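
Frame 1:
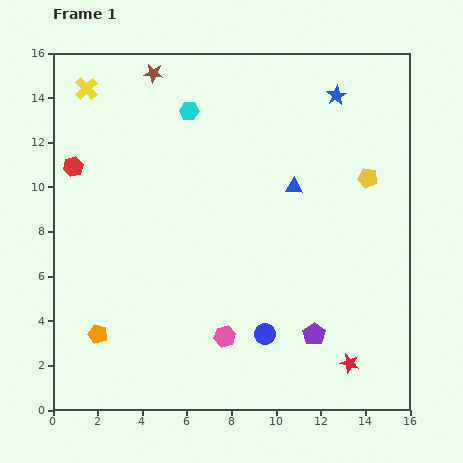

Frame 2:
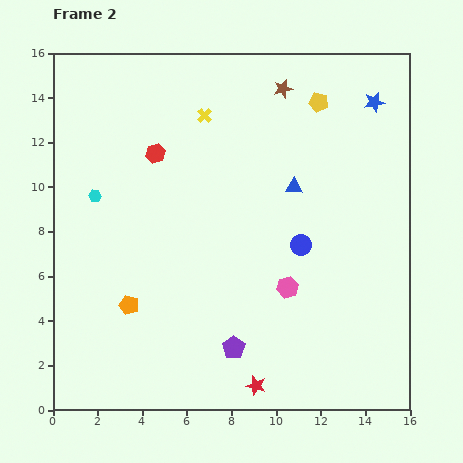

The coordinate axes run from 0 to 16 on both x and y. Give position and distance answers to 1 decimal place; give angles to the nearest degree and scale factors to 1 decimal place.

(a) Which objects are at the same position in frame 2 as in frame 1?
the blue triangle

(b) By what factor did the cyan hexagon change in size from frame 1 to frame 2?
0.6×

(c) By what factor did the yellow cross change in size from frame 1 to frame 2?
0.6×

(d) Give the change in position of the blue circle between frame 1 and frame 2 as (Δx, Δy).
(1.6, 4.0)

The blue circle was at (9.5, 3.4) in frame 1 and (11.1, 7.4) in frame 2.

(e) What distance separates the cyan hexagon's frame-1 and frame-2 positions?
5.7

The cyan hexagon moved from (6.1, 13.4) to (1.9, 9.6), a distance of √(4.2² + 3.8²) ≈ 5.7.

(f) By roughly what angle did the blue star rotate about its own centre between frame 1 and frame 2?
20° clockwise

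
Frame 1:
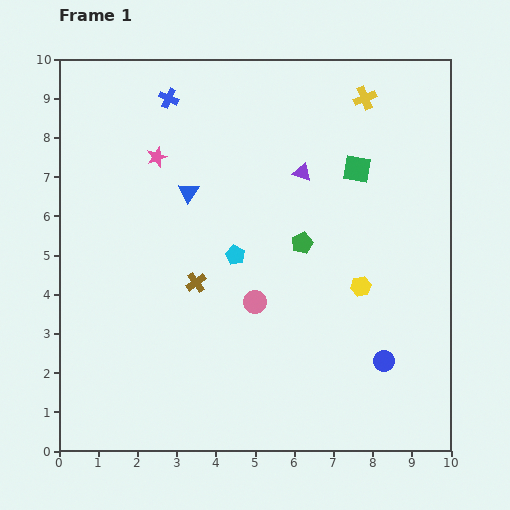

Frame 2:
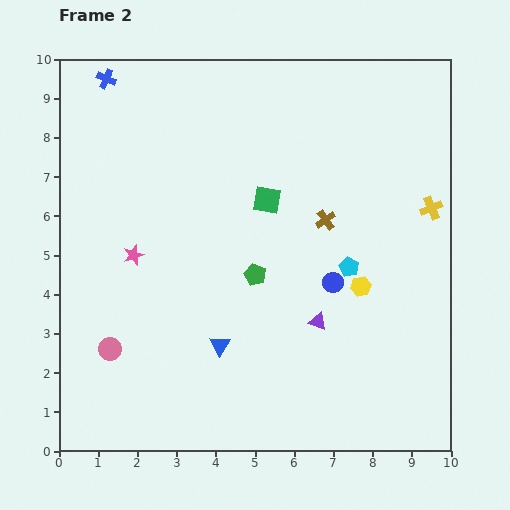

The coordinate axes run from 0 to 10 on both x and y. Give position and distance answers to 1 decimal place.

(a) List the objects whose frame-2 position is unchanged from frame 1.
the yellow hexagon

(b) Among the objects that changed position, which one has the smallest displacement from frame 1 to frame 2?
the green pentagon

(moved 1.4)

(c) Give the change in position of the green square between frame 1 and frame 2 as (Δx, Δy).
(-2.3, -0.8)

The green square was at (7.6, 7.2) in frame 1 and (5.3, 6.4) in frame 2.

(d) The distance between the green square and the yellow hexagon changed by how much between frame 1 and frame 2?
+0.3

Distance in frame 1: 3.0. Distance in frame 2: 3.3.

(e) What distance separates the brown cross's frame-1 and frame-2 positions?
3.7

The brown cross moved from (3.5, 4.3) to (6.8, 5.9), a distance of √(3.3² + 1.6²) ≈ 3.7.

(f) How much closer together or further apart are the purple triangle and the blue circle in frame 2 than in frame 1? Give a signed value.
-4.1

Distance in frame 1: 5.2. Distance in frame 2: 1.1.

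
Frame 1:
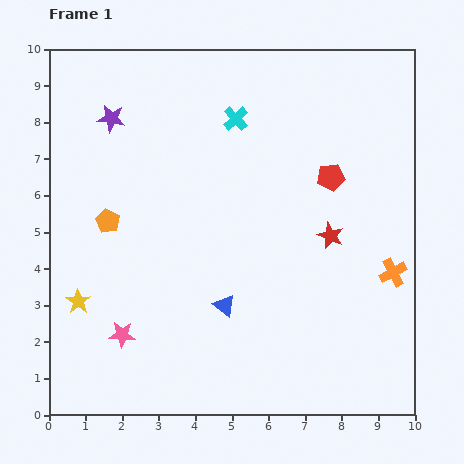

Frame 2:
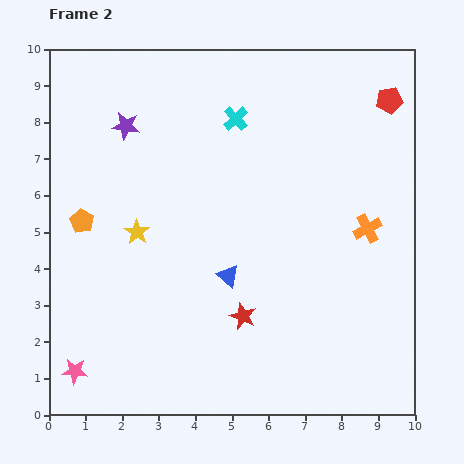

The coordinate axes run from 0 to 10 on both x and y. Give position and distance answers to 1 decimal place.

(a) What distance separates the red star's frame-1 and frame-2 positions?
3.3

The red star moved from (7.7, 4.9) to (5.3, 2.7), a distance of √(2.4² + 2.2²) ≈ 3.3.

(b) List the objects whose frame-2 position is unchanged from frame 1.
the cyan cross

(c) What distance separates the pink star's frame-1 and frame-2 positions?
1.6

The pink star moved from (2.0, 2.2) to (0.7, 1.2), a distance of √(1.3² + 1.0²) ≈ 1.6.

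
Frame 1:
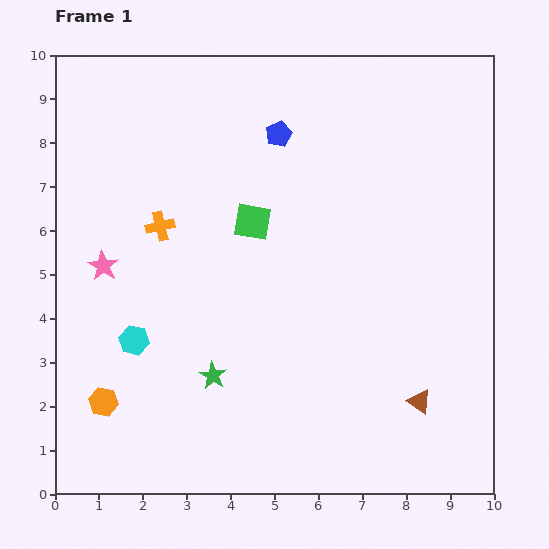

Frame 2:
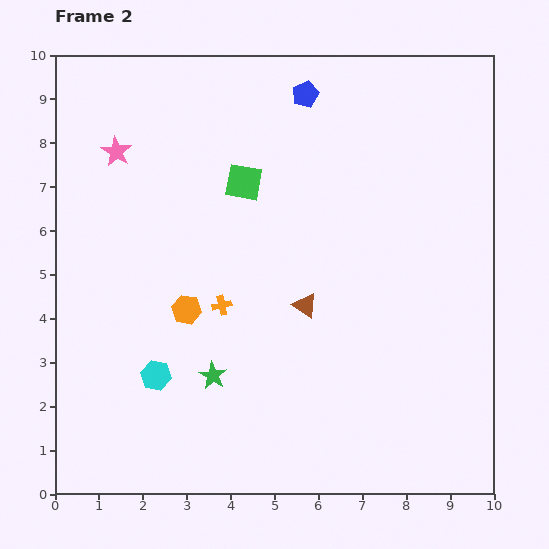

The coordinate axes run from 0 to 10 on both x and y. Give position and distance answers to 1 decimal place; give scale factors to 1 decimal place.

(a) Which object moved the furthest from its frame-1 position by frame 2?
the brown triangle

(moved 3.4; next 2.8)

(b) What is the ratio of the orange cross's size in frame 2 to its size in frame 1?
0.7×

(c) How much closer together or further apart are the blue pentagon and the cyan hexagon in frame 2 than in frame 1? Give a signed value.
+1.5

Distance in frame 1: 5.7. Distance in frame 2: 7.2.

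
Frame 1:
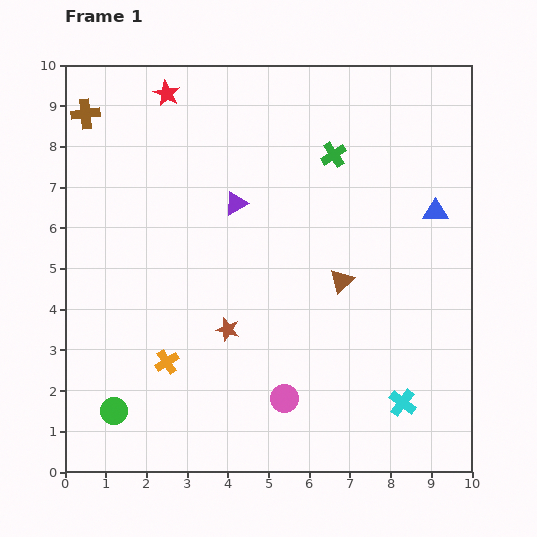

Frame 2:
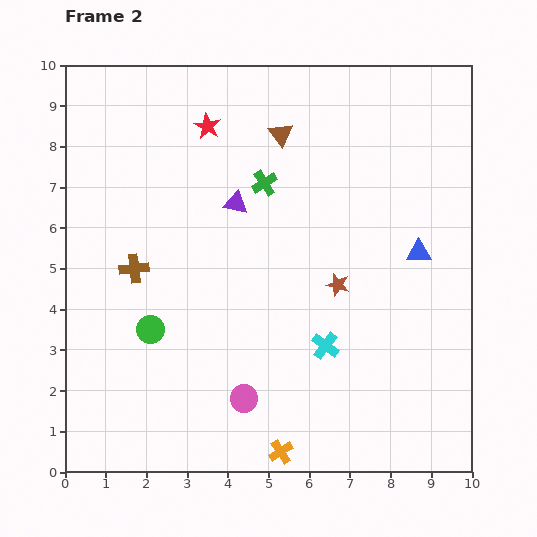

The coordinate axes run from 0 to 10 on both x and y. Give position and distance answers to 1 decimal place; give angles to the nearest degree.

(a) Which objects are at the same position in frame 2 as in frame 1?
the purple triangle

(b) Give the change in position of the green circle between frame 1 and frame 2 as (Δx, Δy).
(0.9, 2.0)

The green circle was at (1.2, 1.5) in frame 1 and (2.1, 3.5) in frame 2.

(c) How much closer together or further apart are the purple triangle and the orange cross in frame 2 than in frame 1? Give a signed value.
+1.9

Distance in frame 1: 4.3. Distance in frame 2: 6.2.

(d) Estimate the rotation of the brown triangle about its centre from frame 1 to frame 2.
23° counter-clockwise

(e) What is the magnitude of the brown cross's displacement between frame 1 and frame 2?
4.0

The brown cross moved from (0.5, 8.8) to (1.7, 5.0), a distance of √(1.2² + 3.8²) ≈ 4.0.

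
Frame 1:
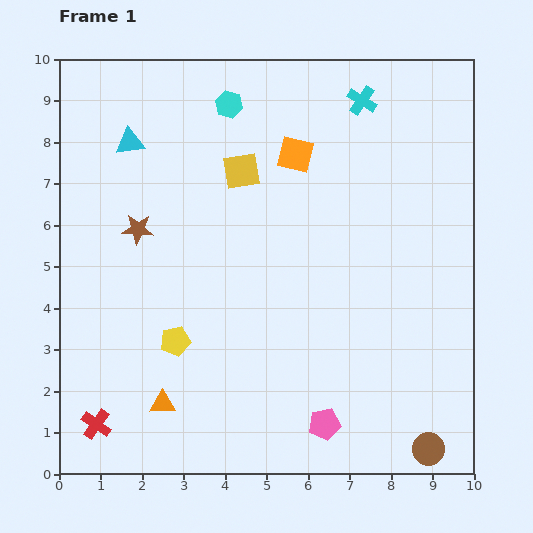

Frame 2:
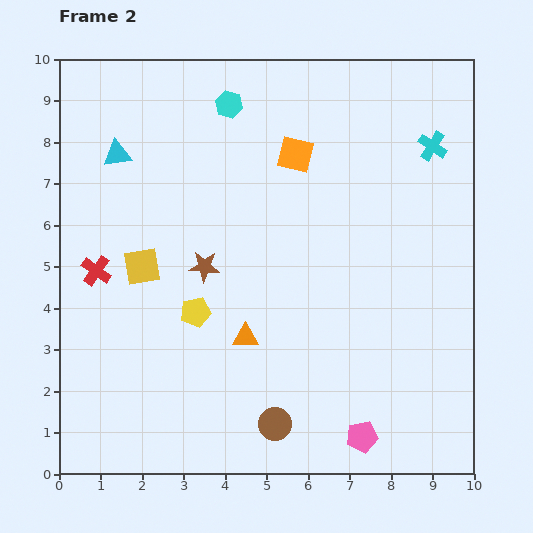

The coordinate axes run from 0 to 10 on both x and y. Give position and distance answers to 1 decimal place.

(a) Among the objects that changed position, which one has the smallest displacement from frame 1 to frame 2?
the cyan triangle

(moved 0.4)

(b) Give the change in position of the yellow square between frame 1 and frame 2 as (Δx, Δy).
(-2.4, -2.3)

The yellow square was at (4.4, 7.3) in frame 1 and (2.0, 5.0) in frame 2.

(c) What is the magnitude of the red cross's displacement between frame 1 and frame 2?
3.7

The red cross moved from (0.9, 1.2) to (0.9, 4.9), a distance of √(0.0² + 3.7²) ≈ 3.7.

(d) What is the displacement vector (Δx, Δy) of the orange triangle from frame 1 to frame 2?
(2.0, 1.6)

The orange triangle was at (2.5, 1.7) in frame 1 and (4.5, 3.3) in frame 2.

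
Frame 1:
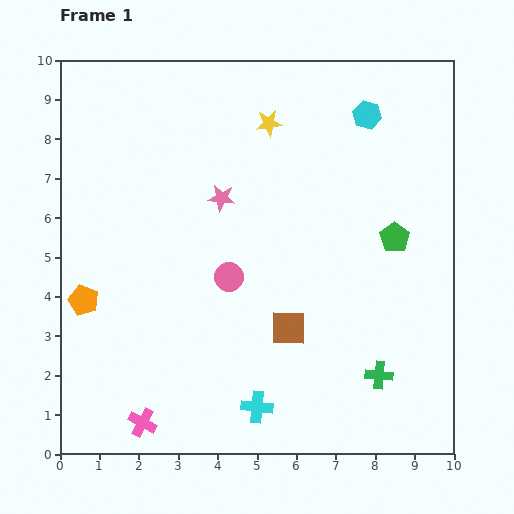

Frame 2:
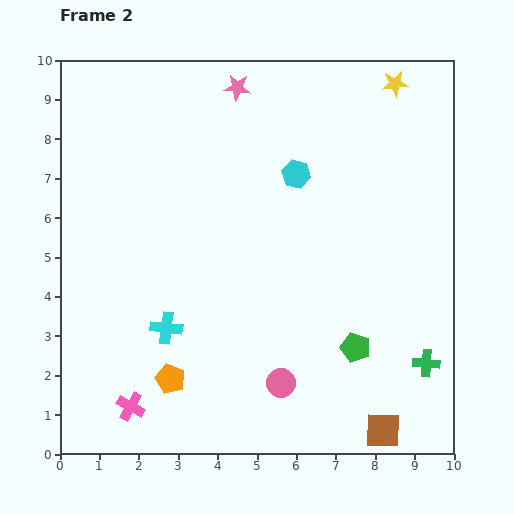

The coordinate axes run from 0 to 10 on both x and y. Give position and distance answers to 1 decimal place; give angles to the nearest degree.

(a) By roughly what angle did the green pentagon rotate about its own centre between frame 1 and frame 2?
19° counter-clockwise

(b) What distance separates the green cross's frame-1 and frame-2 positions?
1.2

The green cross moved from (8.1, 2.0) to (9.3, 2.3), a distance of √(1.2² + 0.3²) ≈ 1.2.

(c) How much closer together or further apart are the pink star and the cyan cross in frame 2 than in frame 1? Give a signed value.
+1.0

Distance in frame 1: 5.4. Distance in frame 2: 6.4.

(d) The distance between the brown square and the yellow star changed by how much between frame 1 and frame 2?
+3.6

Distance in frame 1: 5.2. Distance in frame 2: 8.8.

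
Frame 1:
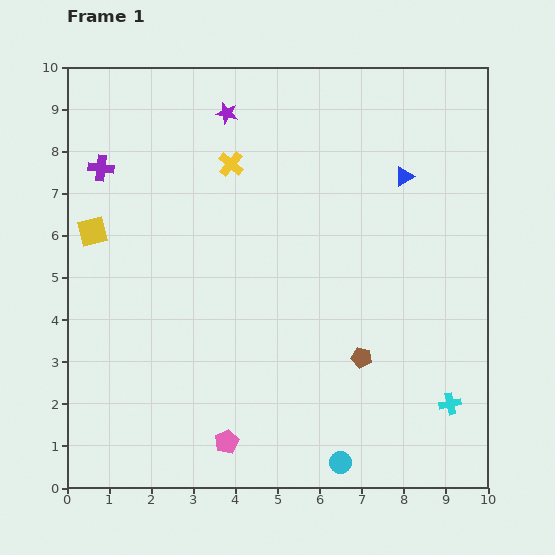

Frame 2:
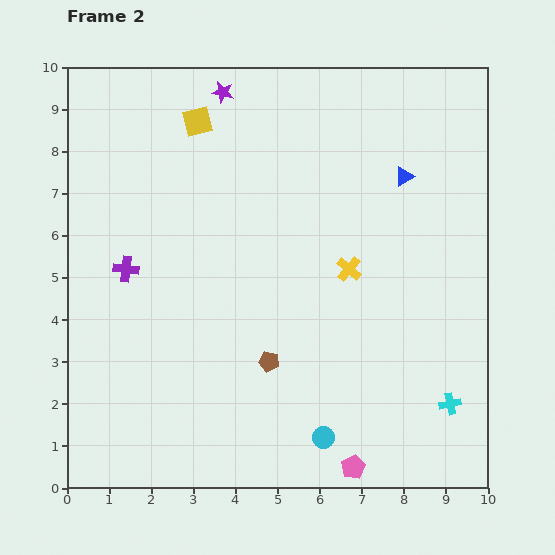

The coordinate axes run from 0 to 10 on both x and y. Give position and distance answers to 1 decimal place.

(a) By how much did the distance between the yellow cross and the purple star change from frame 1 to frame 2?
+4.0

Distance in frame 1: 1.2. Distance in frame 2: 5.2.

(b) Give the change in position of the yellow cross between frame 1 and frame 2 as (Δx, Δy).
(2.8, -2.5)

The yellow cross was at (3.9, 7.7) in frame 1 and (6.7, 5.2) in frame 2.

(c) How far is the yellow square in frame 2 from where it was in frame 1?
3.6

The yellow square moved from (0.6, 6.1) to (3.1, 8.7), a distance of √(2.5² + 2.6²) ≈ 3.6.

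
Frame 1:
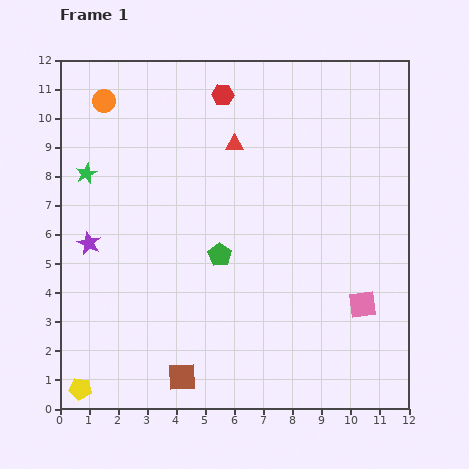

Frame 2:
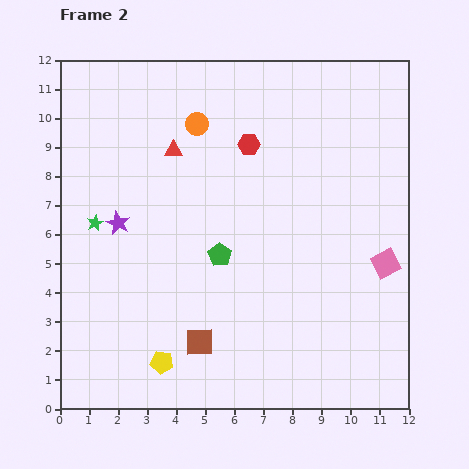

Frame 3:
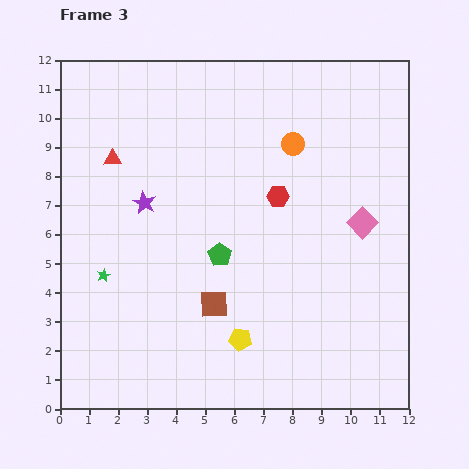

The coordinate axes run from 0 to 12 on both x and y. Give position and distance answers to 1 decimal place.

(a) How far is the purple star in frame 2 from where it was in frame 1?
1.2

The purple star moved from (1.0, 5.7) to (2.0, 6.4), a distance of √(1.0² + 0.7²) ≈ 1.2.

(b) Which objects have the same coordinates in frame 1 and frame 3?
the green pentagon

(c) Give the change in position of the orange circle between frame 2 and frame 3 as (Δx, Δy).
(3.3, -0.7)

The orange circle was at (4.7, 9.8) in frame 2 and (8.0, 9.1) in frame 3.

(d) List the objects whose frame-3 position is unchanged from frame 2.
the green pentagon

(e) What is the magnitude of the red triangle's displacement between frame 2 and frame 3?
2.1

The red triangle moved from (3.9, 8.9) to (1.8, 8.6), a distance of √(2.1² + 0.3²) ≈ 2.1.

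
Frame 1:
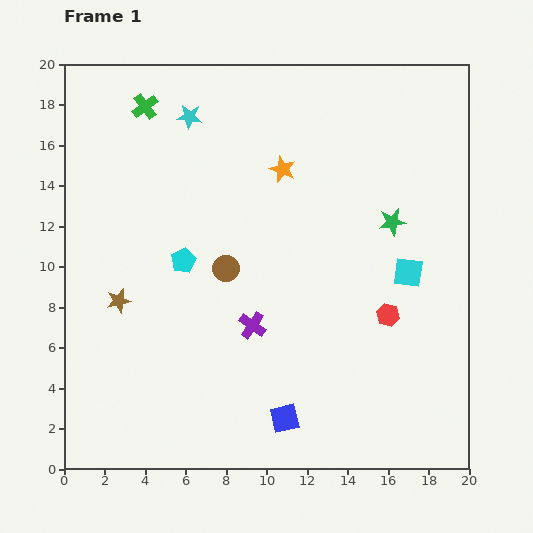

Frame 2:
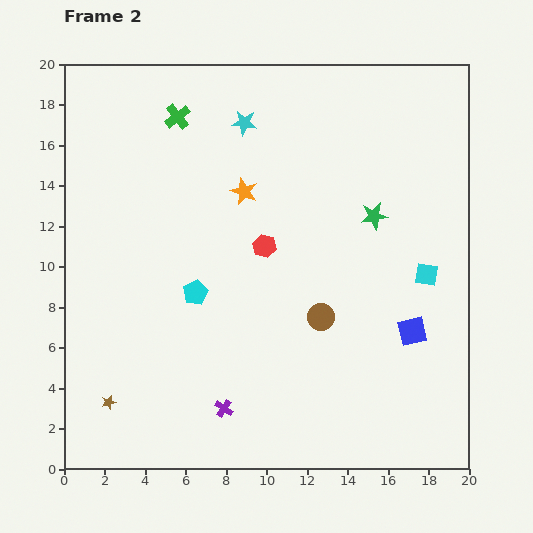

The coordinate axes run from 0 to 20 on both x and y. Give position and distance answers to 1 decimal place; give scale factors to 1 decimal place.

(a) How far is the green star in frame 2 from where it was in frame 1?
0.9

The green star moved from (16.2, 12.2) to (15.3, 12.5), a distance of √(0.9² + 0.3²) ≈ 0.9.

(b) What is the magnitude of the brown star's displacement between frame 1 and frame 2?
5.0

The brown star moved from (2.7, 8.3) to (2.2, 3.3), a distance of √(0.5² + 5.0²) ≈ 5.0.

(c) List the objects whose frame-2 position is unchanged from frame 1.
none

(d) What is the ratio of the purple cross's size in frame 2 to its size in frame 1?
0.7×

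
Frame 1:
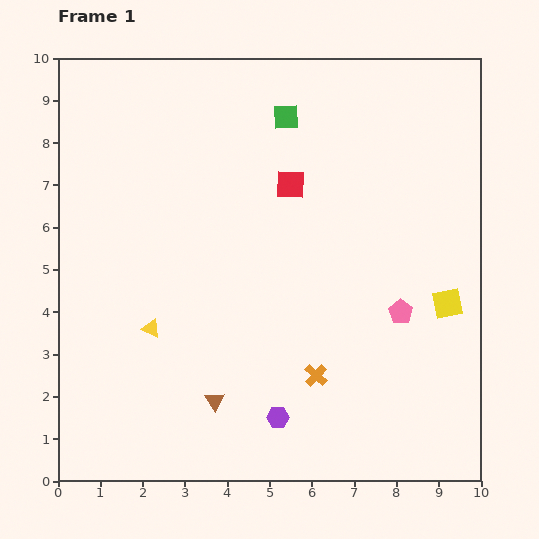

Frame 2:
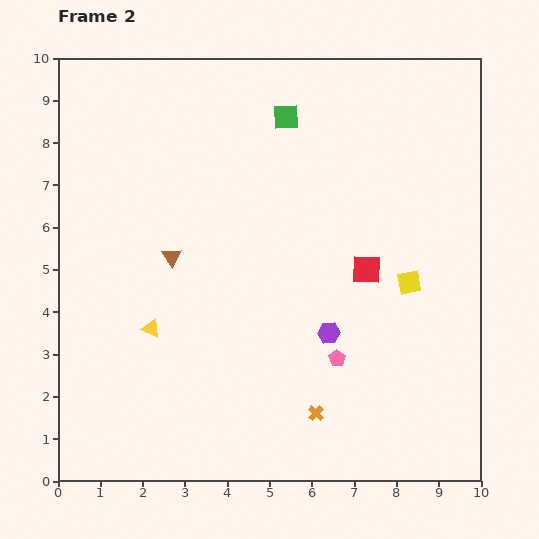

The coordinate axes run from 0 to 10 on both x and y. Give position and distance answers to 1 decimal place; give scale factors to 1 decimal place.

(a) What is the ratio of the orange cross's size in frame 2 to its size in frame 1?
0.7×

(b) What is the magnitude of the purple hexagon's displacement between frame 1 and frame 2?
2.3

The purple hexagon moved from (5.2, 1.5) to (6.4, 3.5), a distance of √(1.2² + 2.0²) ≈ 2.3.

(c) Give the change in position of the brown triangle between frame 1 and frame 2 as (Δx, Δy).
(-1.0, 3.4)

The brown triangle was at (3.7, 1.9) in frame 1 and (2.7, 5.3) in frame 2.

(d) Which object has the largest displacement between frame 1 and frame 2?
the brown triangle

(moved 3.5; next 2.7)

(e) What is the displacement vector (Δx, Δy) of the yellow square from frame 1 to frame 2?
(-0.9, 0.5)

The yellow square was at (9.2, 4.2) in frame 1 and (8.3, 4.7) in frame 2.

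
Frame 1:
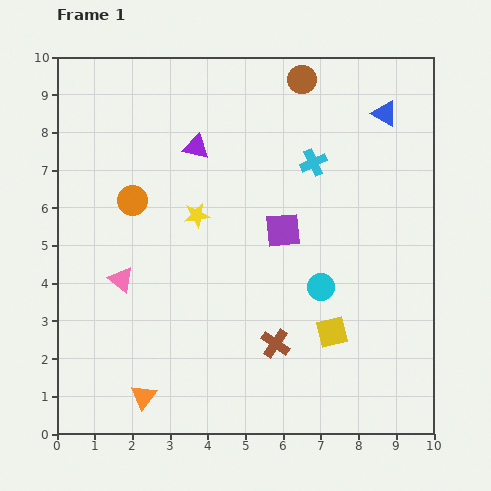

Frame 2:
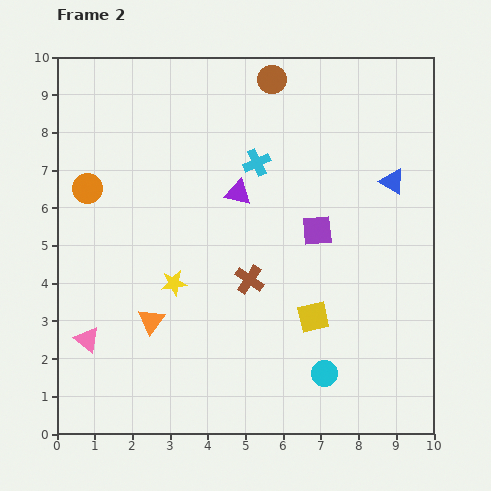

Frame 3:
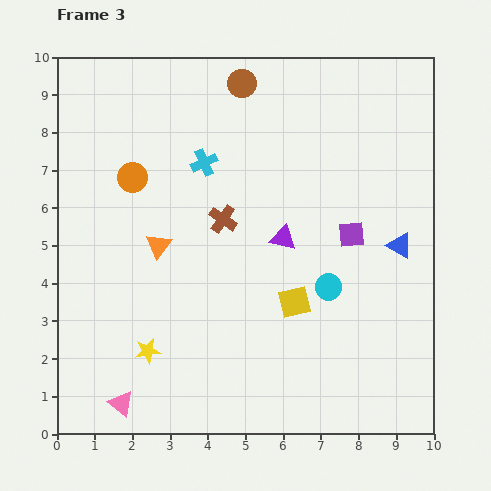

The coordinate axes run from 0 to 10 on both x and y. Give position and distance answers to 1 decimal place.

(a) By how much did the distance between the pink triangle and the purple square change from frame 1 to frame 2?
+2.3

Distance in frame 1: 4.5. Distance in frame 2: 6.8.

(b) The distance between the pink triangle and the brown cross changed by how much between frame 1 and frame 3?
+1.2

Distance in frame 1: 4.4. Distance in frame 3: 5.6.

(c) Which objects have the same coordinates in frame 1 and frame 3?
none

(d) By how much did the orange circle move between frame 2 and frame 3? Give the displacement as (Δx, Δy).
(1.2, 0.3)

The orange circle was at (0.8, 6.5) in frame 2 and (2.0, 6.8) in frame 3.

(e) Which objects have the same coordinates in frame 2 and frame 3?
none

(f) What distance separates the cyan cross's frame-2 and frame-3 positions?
1.4

The cyan cross moved from (5.3, 7.2) to (3.9, 7.2), a distance of √(1.4² + 0.0²) ≈ 1.4.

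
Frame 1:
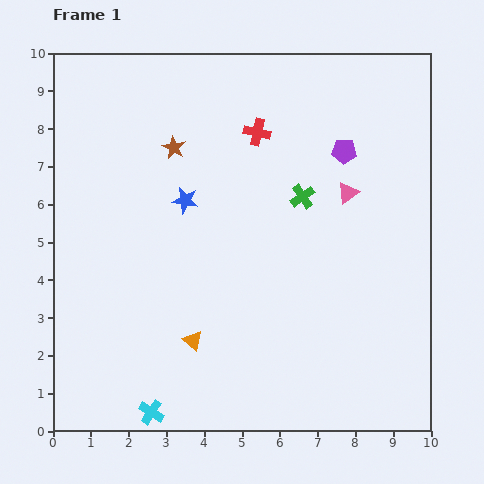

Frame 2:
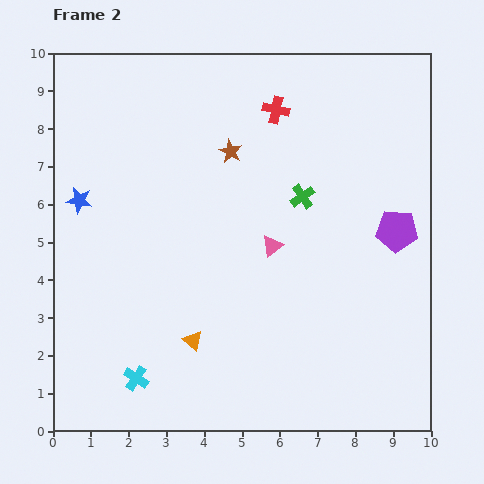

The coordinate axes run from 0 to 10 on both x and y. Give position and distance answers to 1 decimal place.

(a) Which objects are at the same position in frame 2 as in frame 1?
the green cross, the orange triangle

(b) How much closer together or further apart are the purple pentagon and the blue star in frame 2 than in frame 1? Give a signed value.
+4.0

Distance in frame 1: 4.4. Distance in frame 2: 8.4.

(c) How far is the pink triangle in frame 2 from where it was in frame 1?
2.4

The pink triangle moved from (7.8, 6.3) to (5.8, 4.9), a distance of √(2.0² + 1.4²) ≈ 2.4.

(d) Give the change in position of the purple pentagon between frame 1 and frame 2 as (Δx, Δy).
(1.4, -2.1)

The purple pentagon was at (7.7, 7.4) in frame 1 and (9.1, 5.3) in frame 2.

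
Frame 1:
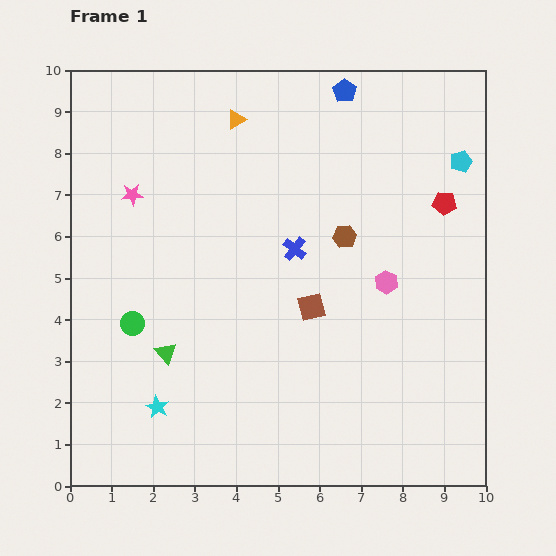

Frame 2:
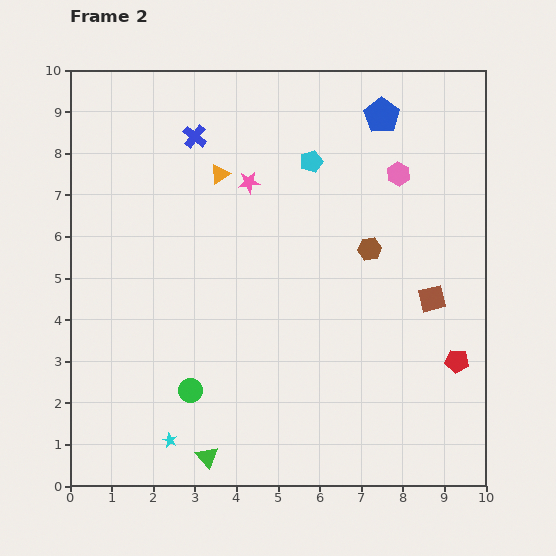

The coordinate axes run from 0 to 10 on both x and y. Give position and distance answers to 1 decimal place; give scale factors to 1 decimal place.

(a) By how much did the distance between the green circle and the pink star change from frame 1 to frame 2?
+2.1

Distance in frame 1: 3.1. Distance in frame 2: 5.2.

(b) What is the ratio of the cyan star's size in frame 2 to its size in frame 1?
0.6×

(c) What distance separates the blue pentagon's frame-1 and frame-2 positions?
1.1

The blue pentagon moved from (6.6, 9.5) to (7.5, 8.9), a distance of √(0.9² + 0.6²) ≈ 1.1.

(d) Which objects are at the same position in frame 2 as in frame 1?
none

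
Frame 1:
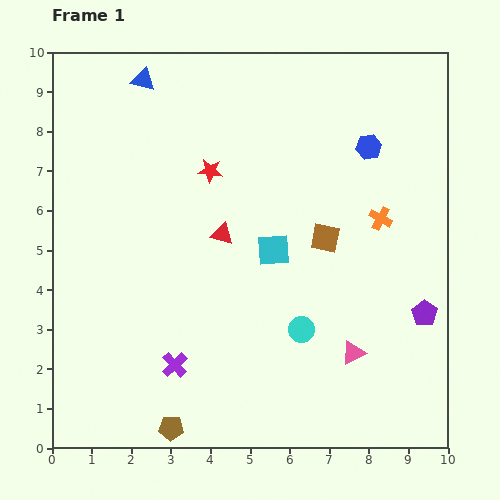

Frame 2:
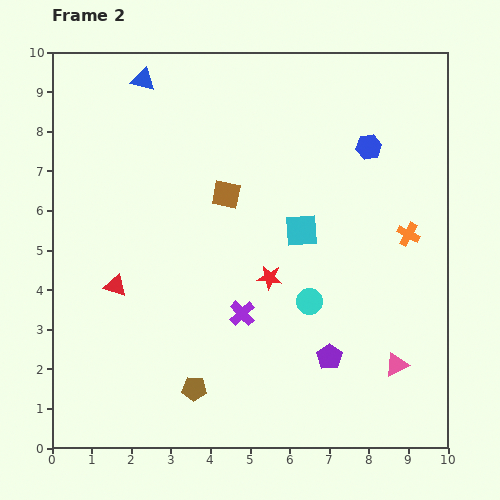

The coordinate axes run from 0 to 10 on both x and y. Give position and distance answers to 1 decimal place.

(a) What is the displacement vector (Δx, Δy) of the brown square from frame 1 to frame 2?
(-2.5, 1.1)

The brown square was at (6.9, 5.3) in frame 1 and (4.4, 6.4) in frame 2.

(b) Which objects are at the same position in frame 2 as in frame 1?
the blue hexagon, the blue triangle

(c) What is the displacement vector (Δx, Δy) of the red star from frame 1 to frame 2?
(1.5, -2.7)

The red star was at (4.0, 7.0) in frame 1 and (5.5, 4.3) in frame 2.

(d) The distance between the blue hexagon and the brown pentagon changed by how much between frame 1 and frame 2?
-1.2

Distance in frame 1: 8.7. Distance in frame 2: 7.5.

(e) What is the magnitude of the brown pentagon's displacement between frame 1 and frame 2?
1.2

The brown pentagon moved from (3.0, 0.5) to (3.6, 1.5), a distance of √(0.6² + 1.0²) ≈ 1.2.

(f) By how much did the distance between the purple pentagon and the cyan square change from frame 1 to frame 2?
-0.8

Distance in frame 1: 4.1. Distance in frame 2: 3.3.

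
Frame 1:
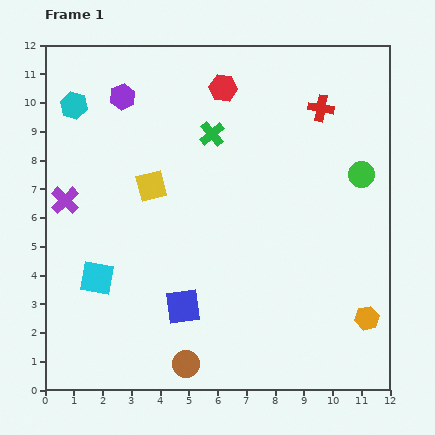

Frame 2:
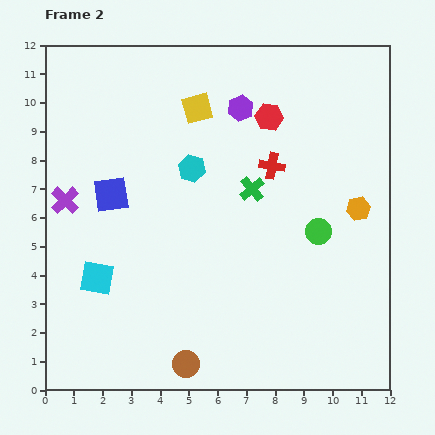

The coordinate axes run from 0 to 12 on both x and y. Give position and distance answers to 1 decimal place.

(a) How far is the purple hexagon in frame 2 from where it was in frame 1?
4.1

The purple hexagon moved from (2.7, 10.2) to (6.8, 9.8), a distance of √(4.1² + 0.4²) ≈ 4.1.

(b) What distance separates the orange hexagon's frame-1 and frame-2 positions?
3.8

The orange hexagon moved from (11.2, 2.5) to (10.9, 6.3), a distance of √(0.3² + 3.8²) ≈ 3.8.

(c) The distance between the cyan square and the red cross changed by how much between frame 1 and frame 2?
-2.6

Distance in frame 1: 9.8. Distance in frame 2: 7.2.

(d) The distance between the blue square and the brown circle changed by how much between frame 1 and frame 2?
+4.4

Distance in frame 1: 2.0. Distance in frame 2: 6.4.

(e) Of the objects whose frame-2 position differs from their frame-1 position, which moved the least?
the red hexagon

(moved 1.9)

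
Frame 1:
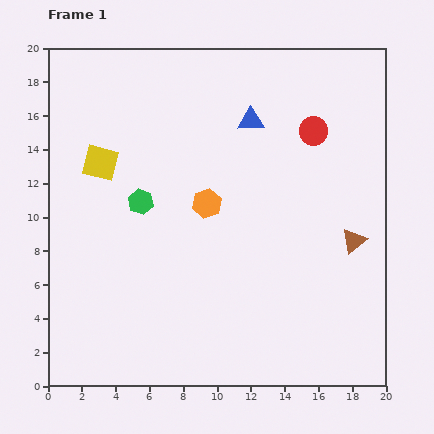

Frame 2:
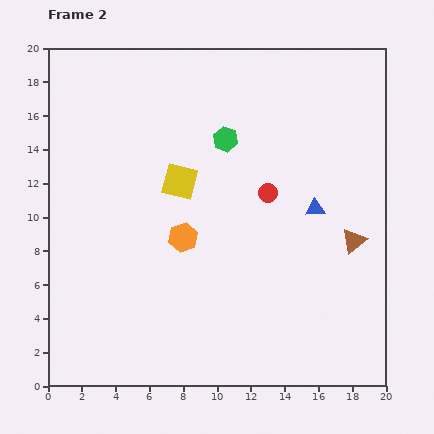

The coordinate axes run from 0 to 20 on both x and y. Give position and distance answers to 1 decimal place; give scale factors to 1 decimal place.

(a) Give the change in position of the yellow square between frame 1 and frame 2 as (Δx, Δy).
(4.7, -1.1)

The yellow square was at (3.1, 13.2) in frame 1 and (7.8, 12.1) in frame 2.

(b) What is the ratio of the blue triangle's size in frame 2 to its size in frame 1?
0.7×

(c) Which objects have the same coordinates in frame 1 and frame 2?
the brown triangle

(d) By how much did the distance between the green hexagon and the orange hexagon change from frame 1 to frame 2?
+2.4

Distance in frame 1: 3.9. Distance in frame 2: 6.3.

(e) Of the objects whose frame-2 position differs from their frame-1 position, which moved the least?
the orange hexagon

(moved 2.4)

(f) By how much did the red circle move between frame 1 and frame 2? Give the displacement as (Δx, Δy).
(-2.7, -3.7)

The red circle was at (15.7, 15.1) in frame 1 and (13.0, 11.4) in frame 2.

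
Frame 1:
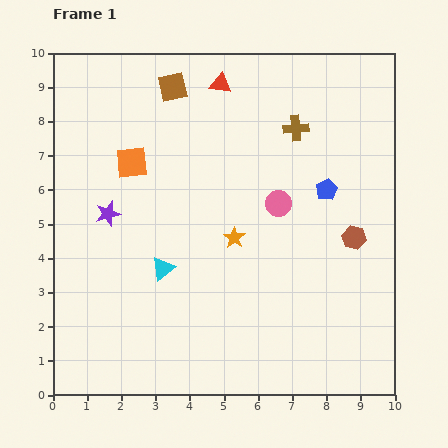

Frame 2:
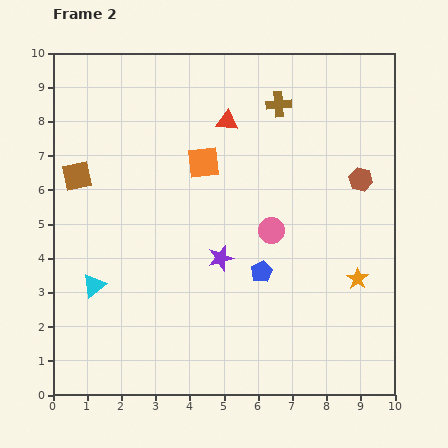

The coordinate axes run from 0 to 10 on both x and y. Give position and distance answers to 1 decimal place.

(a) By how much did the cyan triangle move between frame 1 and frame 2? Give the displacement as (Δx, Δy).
(-2.0, -0.5)

The cyan triangle was at (3.2, 3.7) in frame 1 and (1.2, 3.2) in frame 2.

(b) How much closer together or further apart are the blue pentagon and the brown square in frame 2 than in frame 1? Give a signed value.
+0.7

Distance in frame 1: 5.4. Distance in frame 2: 6.1.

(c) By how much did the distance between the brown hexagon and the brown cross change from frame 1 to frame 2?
-0.3

Distance in frame 1: 3.6. Distance in frame 2: 3.3.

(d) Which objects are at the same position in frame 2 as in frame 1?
none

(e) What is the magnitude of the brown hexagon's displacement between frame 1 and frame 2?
1.7

The brown hexagon moved from (8.8, 4.6) to (9.0, 6.3), a distance of √(0.2² + 1.7²) ≈ 1.7.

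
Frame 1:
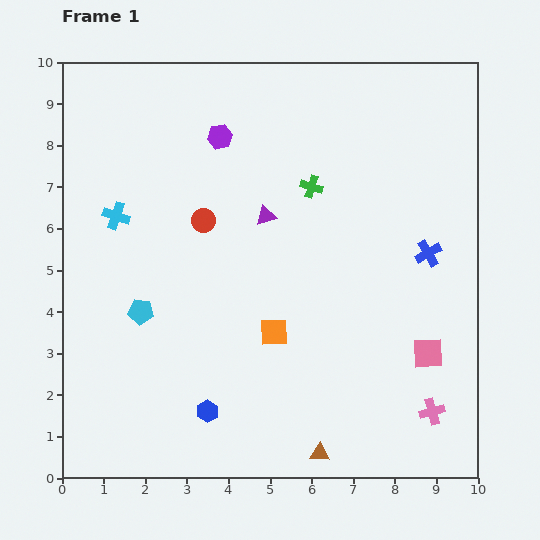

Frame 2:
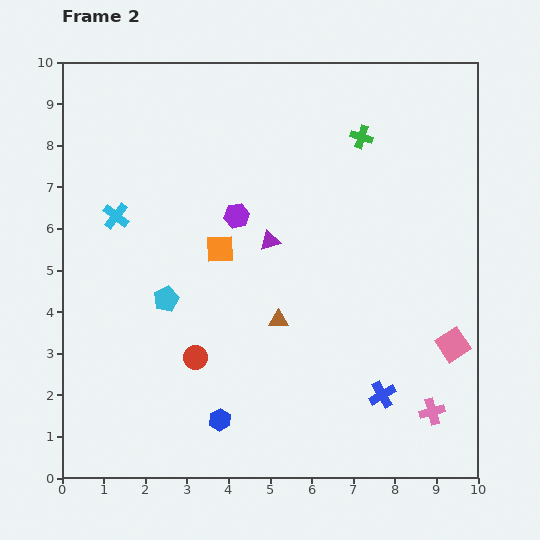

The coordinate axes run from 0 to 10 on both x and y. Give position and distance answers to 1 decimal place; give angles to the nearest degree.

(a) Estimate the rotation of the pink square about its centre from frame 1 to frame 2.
31° counter-clockwise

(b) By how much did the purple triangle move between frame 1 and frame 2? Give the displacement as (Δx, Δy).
(0.1, -0.6)

The purple triangle was at (4.9, 6.3) in frame 1 and (5.0, 5.7) in frame 2.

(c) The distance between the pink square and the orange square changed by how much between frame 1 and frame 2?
+2.4

Distance in frame 1: 3.7. Distance in frame 2: 6.1.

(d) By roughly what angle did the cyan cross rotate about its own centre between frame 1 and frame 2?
20° clockwise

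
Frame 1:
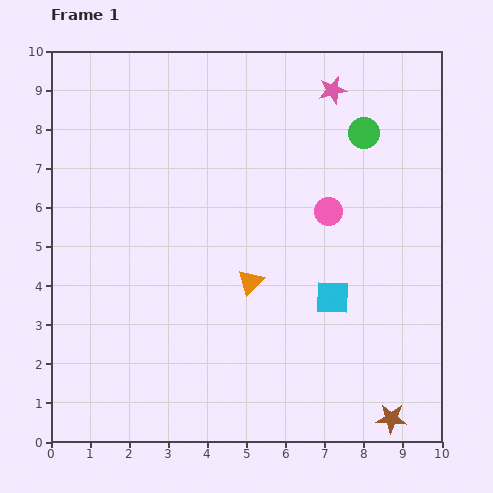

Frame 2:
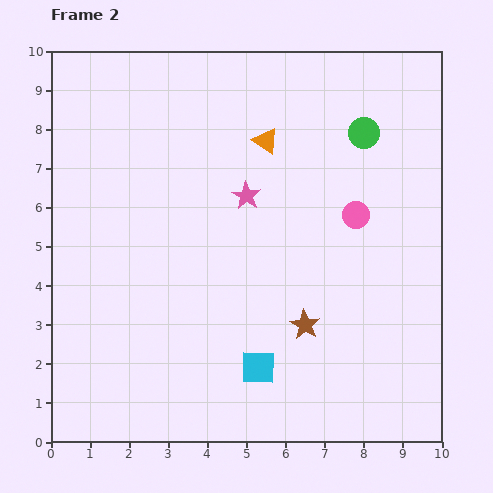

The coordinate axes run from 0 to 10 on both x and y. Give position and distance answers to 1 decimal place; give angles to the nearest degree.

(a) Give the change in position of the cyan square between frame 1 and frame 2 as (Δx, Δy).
(-1.9, -1.8)

The cyan square was at (7.2, 3.7) in frame 1 and (5.3, 1.9) in frame 2.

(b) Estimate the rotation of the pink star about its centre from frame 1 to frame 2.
26° counter-clockwise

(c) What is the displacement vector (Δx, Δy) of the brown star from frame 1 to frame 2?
(-2.2, 2.4)

The brown star was at (8.7, 0.6) in frame 1 and (6.5, 3.0) in frame 2.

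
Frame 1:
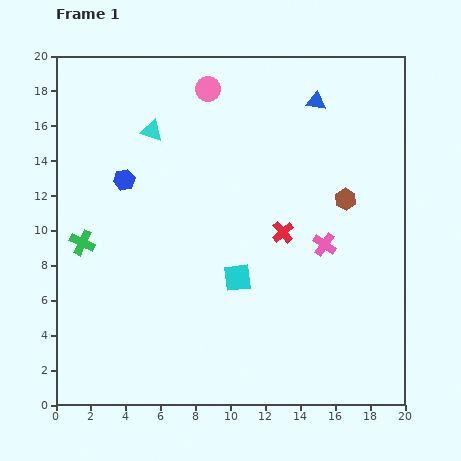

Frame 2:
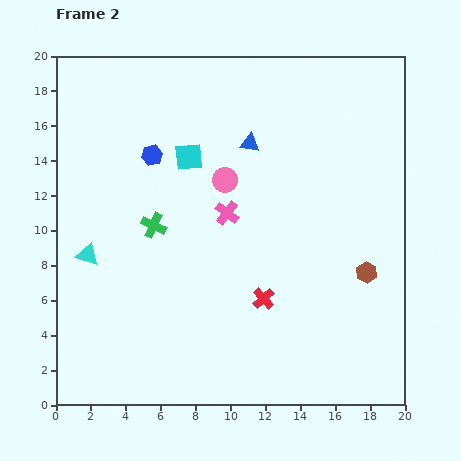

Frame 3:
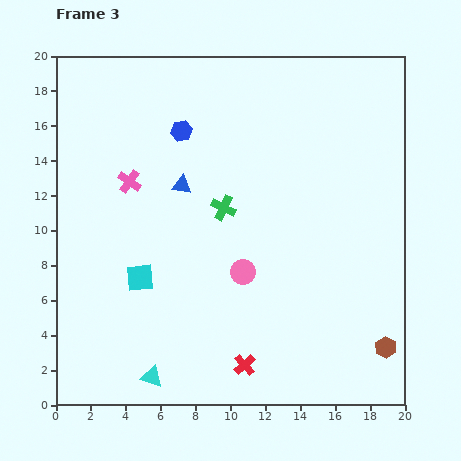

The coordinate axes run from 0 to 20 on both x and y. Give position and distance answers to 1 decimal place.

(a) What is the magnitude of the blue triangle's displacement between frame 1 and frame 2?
4.5

The blue triangle moved from (14.9, 17.4) to (11.1, 15.0), a distance of √(3.8² + 2.4²) ≈ 4.5.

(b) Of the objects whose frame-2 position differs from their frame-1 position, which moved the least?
the blue hexagon

(moved 2.1)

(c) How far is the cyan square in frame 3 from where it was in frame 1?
5.6

The cyan square moved from (10.4, 7.3) to (4.8, 7.3), a distance of √(5.6² + 0.0²) ≈ 5.6.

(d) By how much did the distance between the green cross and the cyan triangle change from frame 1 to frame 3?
+3.0

Distance in frame 1: 7.5. Distance in frame 3: 10.5.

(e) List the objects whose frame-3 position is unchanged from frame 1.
none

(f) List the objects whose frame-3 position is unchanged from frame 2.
none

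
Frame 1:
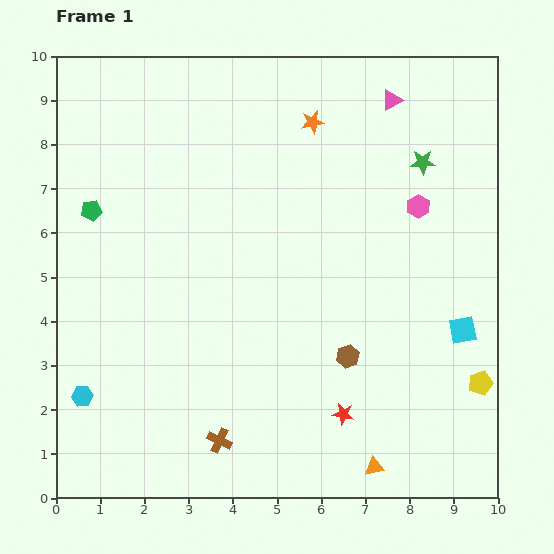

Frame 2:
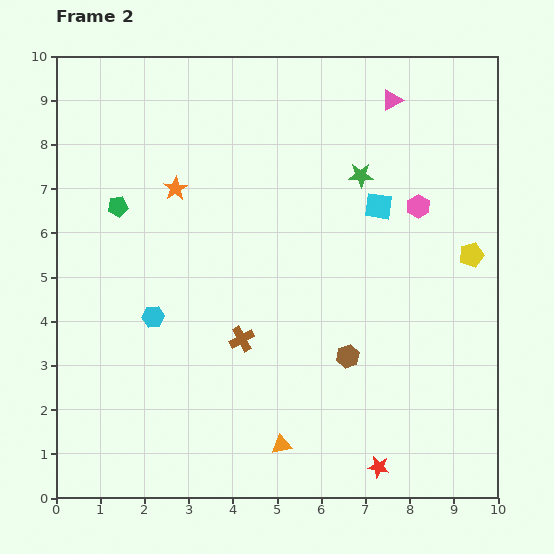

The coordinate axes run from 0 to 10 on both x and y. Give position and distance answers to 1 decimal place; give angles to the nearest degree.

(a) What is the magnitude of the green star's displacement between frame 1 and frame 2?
1.4

The green star moved from (8.3, 7.6) to (6.9, 7.3), a distance of √(1.4² + 0.3²) ≈ 1.4.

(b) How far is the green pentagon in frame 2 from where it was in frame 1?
0.6

The green pentagon moved from (0.8, 6.5) to (1.4, 6.6), a distance of √(0.6² + 0.1²) ≈ 0.6.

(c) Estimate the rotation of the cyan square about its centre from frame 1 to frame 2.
20° clockwise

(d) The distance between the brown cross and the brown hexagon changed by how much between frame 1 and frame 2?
-1.1

Distance in frame 1: 3.5. Distance in frame 2: 2.4.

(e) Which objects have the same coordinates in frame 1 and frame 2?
the pink triangle, the pink hexagon, the brown hexagon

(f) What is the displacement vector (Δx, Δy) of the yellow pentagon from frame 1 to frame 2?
(-0.2, 2.9)

The yellow pentagon was at (9.6, 2.6) in frame 1 and (9.4, 5.5) in frame 2.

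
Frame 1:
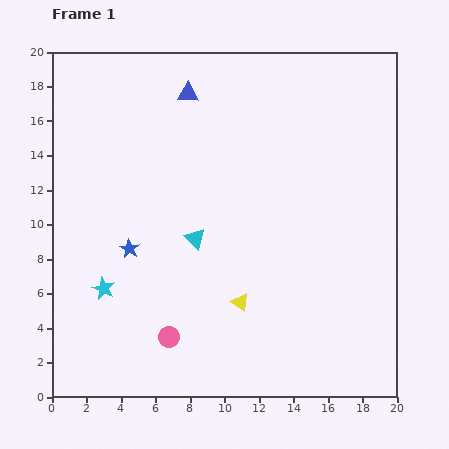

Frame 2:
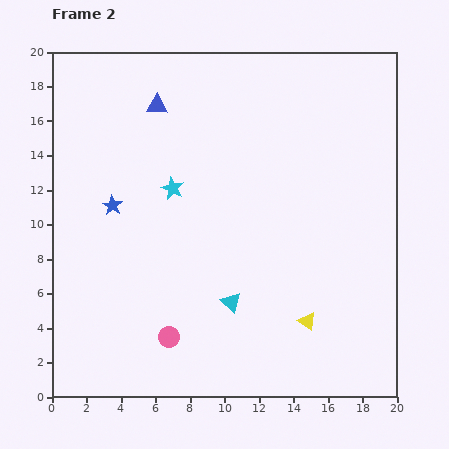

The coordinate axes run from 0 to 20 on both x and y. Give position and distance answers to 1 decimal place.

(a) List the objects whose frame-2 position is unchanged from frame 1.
the pink circle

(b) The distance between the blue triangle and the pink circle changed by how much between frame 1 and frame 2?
-0.7

Distance in frame 1: 14.1. Distance in frame 2: 13.4.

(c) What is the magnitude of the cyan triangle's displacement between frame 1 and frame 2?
4.3

The cyan triangle moved from (8.3, 9.2) to (10.4, 5.5), a distance of √(2.1² + 3.7²) ≈ 4.3.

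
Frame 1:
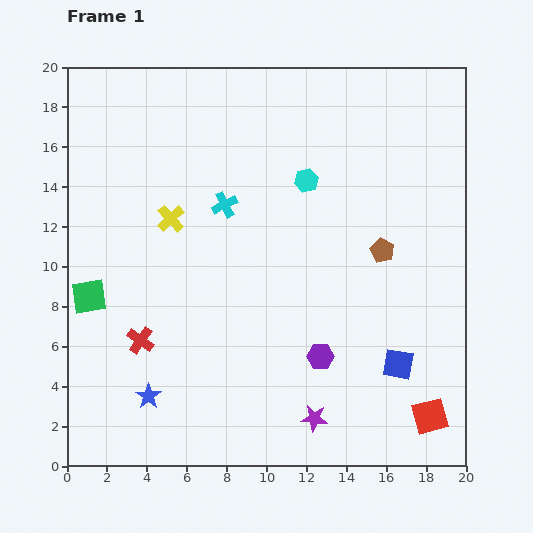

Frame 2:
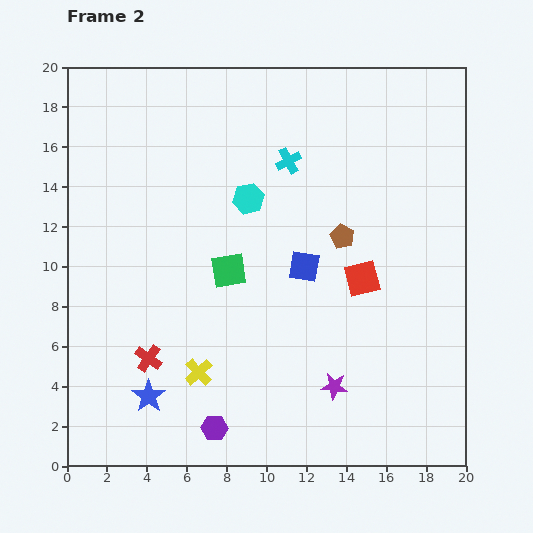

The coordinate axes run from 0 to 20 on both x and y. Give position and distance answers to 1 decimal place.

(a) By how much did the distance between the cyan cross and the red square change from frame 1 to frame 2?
-7.8

Distance in frame 1: 14.8. Distance in frame 2: 7.0.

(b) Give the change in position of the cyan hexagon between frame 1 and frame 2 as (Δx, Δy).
(-2.9, -0.9)

The cyan hexagon was at (12.0, 14.3) in frame 1 and (9.1, 13.4) in frame 2.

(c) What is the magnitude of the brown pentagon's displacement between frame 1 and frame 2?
2.1

The brown pentagon moved from (15.8, 10.8) to (13.8, 11.5), a distance of √(2.0² + 0.7²) ≈ 2.1.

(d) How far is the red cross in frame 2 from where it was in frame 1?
1.0

The red cross moved from (3.7, 6.3) to (4.1, 5.4), a distance of √(0.4² + 0.9²) ≈ 1.0.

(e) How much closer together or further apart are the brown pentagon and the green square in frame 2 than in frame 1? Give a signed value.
-9.0

Distance in frame 1: 14.9. Distance in frame 2: 5.9.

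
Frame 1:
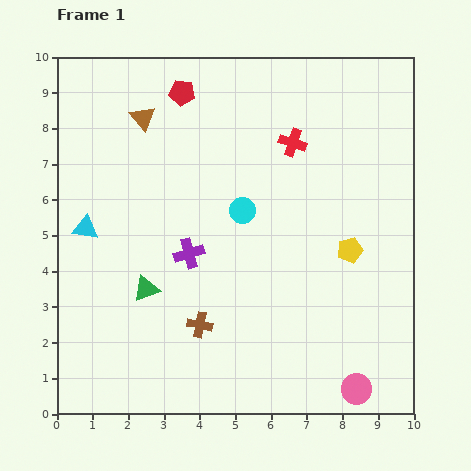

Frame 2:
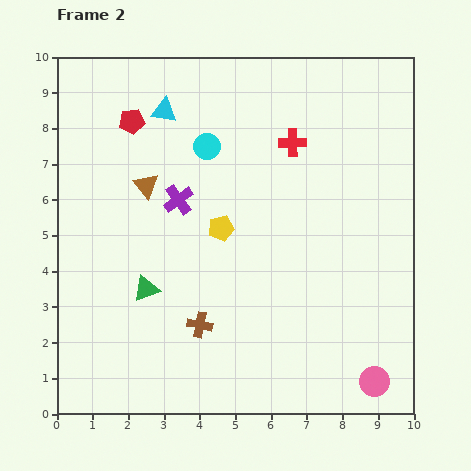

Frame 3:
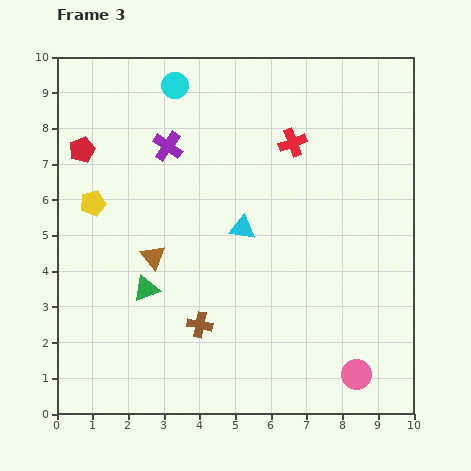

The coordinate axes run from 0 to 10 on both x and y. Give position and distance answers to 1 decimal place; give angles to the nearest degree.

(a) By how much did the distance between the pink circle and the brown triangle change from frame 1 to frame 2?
-1.3

Distance in frame 1: 9.7. Distance in frame 2: 8.4.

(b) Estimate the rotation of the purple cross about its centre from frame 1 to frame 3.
39° counter-clockwise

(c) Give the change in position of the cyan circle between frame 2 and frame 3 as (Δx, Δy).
(-0.9, 1.7)

The cyan circle was at (4.2, 7.5) in frame 2 and (3.3, 9.2) in frame 3.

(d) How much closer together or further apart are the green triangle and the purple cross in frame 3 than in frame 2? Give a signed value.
+1.3

Distance in frame 2: 2.7. Distance in frame 3: 4.0.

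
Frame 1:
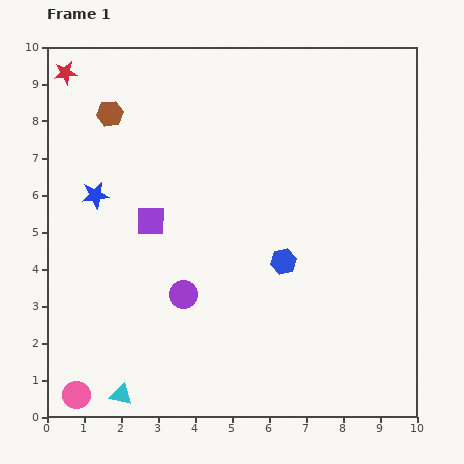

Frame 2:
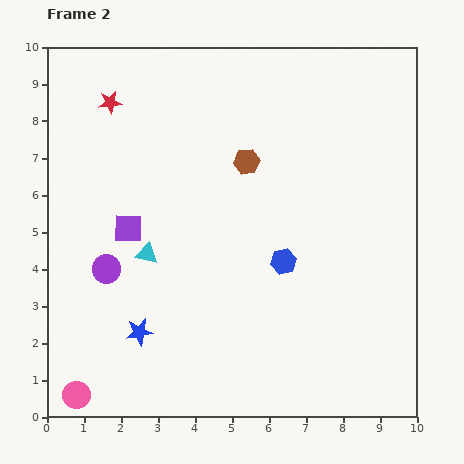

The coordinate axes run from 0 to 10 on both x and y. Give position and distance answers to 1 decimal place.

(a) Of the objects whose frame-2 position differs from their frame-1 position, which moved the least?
the purple square

(moved 0.6)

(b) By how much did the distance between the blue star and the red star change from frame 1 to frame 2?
+2.9

Distance in frame 1: 3.4. Distance in frame 2: 6.3.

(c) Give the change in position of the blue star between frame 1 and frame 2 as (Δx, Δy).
(1.2, -3.7)

The blue star was at (1.3, 6.0) in frame 1 and (2.5, 2.3) in frame 2.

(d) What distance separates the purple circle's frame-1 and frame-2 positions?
2.2

The purple circle moved from (3.7, 3.3) to (1.6, 4.0), a distance of √(2.1² + 0.7²) ≈ 2.2.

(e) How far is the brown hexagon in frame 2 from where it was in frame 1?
3.9

The brown hexagon moved from (1.7, 8.2) to (5.4, 6.9), a distance of √(3.7² + 1.3²) ≈ 3.9.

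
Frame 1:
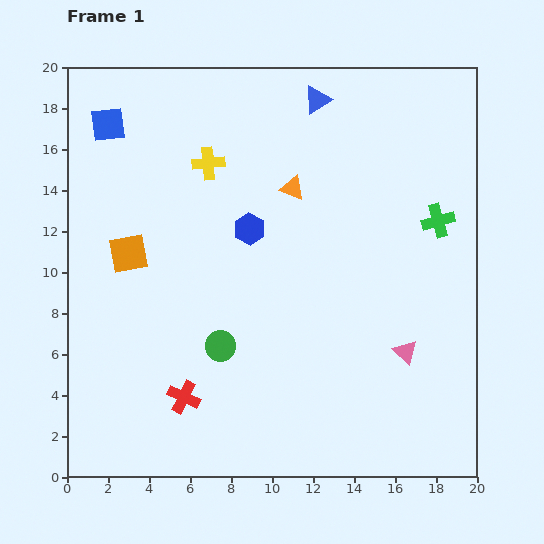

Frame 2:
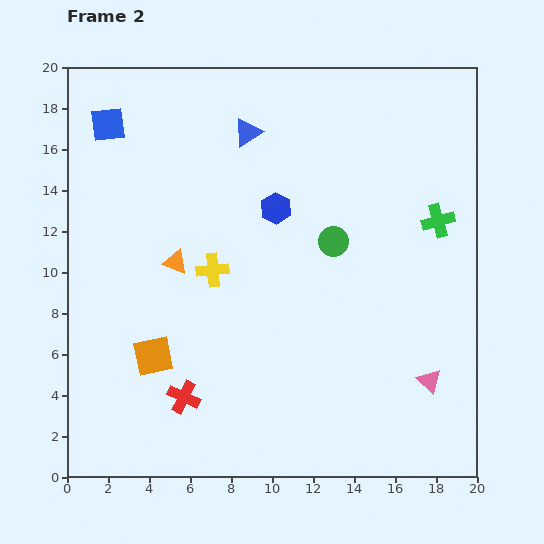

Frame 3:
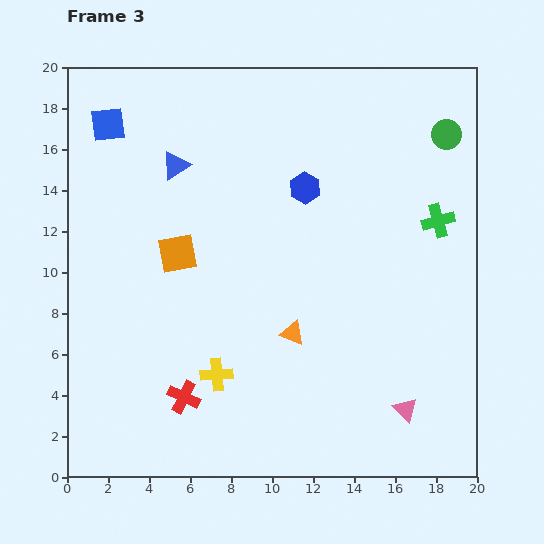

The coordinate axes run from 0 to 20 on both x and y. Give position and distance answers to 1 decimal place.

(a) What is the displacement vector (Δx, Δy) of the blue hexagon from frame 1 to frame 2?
(1.3, 1.0)

The blue hexagon was at (8.9, 12.1) in frame 1 and (10.2, 13.1) in frame 2.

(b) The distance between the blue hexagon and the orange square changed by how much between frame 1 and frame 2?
+3.4

Distance in frame 1: 6.0. Distance in frame 2: 9.4.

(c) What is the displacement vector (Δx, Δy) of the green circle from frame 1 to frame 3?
(11.0, 10.3)

The green circle was at (7.5, 6.4) in frame 1 and (18.5, 16.7) in frame 3.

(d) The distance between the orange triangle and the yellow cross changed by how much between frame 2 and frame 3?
+2.4

Distance in frame 2: 1.8. Distance in frame 3: 4.2.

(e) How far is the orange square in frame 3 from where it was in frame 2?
5.1

The orange square moved from (4.2, 5.9) to (5.4, 10.9), a distance of √(1.2² + 5.0²) ≈ 5.1.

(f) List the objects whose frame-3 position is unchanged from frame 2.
the red cross, the blue square, the green cross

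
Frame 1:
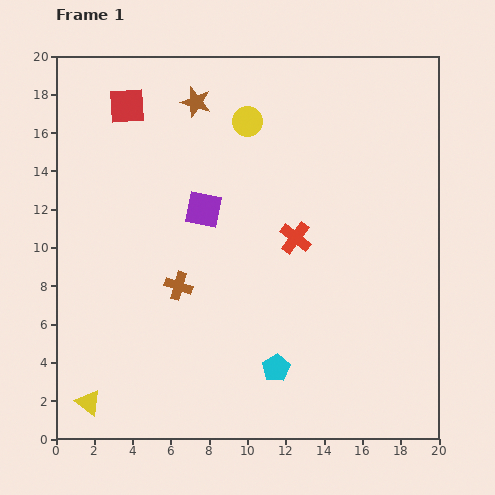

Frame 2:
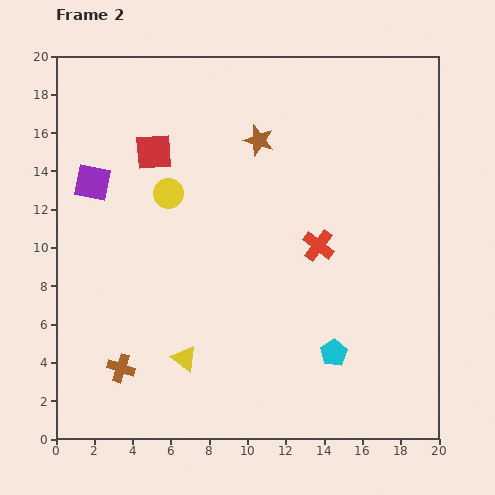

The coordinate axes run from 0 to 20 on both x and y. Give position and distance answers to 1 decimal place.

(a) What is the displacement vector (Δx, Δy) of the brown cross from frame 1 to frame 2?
(-3.0, -4.3)

The brown cross was at (6.4, 8.0) in frame 1 and (3.4, 3.7) in frame 2.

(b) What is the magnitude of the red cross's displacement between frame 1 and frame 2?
1.3

The red cross moved from (12.5, 10.5) to (13.7, 10.1), a distance of √(1.2² + 0.4²) ≈ 1.3.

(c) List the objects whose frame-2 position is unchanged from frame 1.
none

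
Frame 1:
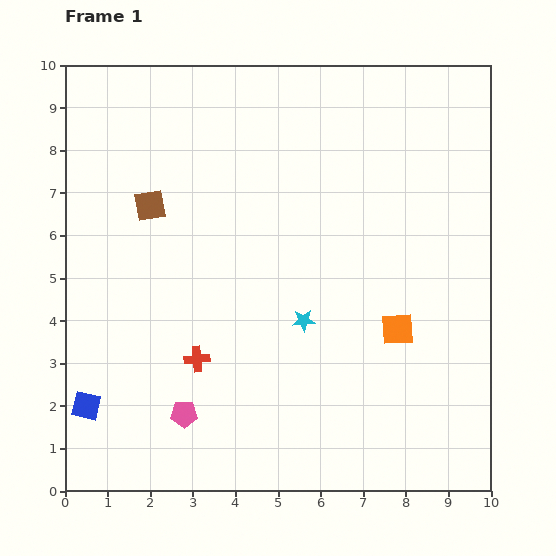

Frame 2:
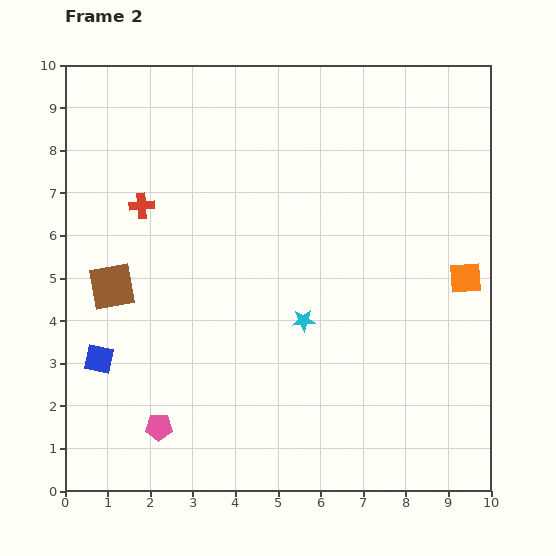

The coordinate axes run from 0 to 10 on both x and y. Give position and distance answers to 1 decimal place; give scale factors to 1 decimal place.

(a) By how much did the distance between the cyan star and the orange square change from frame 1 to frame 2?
+1.7

Distance in frame 1: 2.2. Distance in frame 2: 3.9.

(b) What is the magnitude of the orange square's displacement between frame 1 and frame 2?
2.0

The orange square moved from (7.8, 3.8) to (9.4, 5.0), a distance of √(1.6² + 1.2²) ≈ 2.0.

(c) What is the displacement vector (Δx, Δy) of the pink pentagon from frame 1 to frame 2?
(-0.6, -0.3)

The pink pentagon was at (2.8, 1.8) in frame 1 and (2.2, 1.5) in frame 2.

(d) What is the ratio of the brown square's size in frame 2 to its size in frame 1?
1.5×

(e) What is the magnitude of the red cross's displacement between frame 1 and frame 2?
3.8

The red cross moved from (3.1, 3.1) to (1.8, 6.7), a distance of √(1.3² + 3.6²) ≈ 3.8.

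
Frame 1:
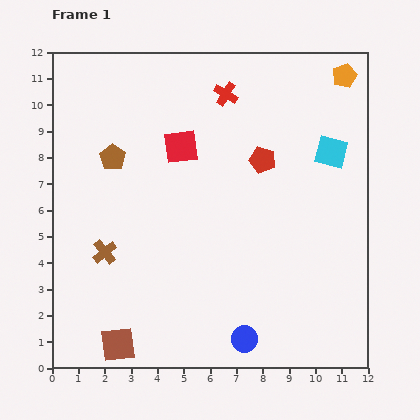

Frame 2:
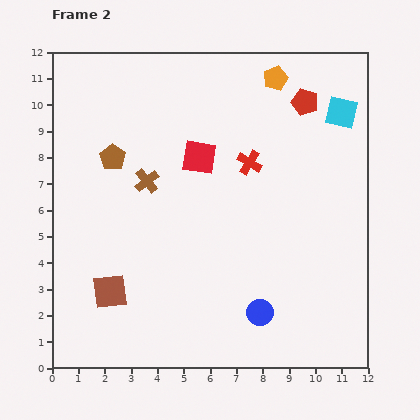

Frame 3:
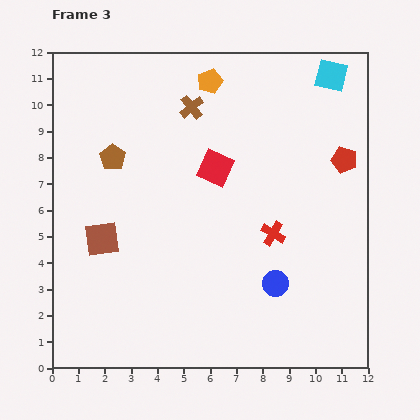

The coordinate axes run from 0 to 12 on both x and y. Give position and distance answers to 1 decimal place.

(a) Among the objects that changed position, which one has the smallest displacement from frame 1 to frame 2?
the red square

(moved 0.8)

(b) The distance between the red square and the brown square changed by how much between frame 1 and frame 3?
-2.8

Distance in frame 1: 7.9. Distance in frame 3: 5.1.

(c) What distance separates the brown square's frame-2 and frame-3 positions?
2.0

The brown square moved from (2.2, 2.9) to (1.9, 4.9), a distance of √(0.3² + 2.0²) ≈ 2.0.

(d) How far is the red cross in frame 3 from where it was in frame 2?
2.8

The red cross moved from (7.5, 7.8) to (8.4, 5.1), a distance of √(0.9² + 2.7²) ≈ 2.8.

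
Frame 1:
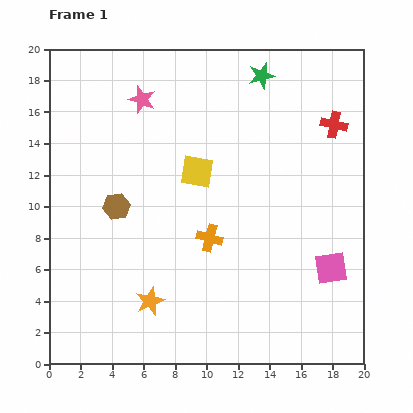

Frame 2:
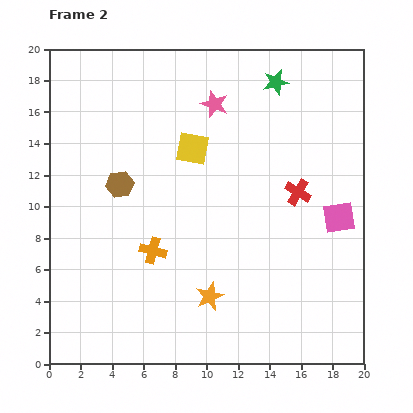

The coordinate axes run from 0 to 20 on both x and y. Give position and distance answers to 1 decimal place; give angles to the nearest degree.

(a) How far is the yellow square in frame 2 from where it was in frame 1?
1.5

The yellow square moved from (9.4, 12.2) to (9.1, 13.7), a distance of √(0.3² + 1.5²) ≈ 1.5.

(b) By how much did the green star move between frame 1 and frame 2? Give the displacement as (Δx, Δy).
(0.9, -0.4)

The green star was at (13.5, 18.3) in frame 1 and (14.4, 17.9) in frame 2.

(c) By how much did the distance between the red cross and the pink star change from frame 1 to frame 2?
-4.6

Distance in frame 1: 12.3. Distance in frame 2: 7.7.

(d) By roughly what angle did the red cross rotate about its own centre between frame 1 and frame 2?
18° clockwise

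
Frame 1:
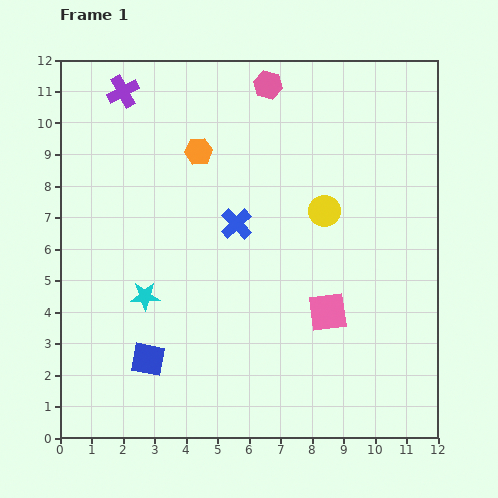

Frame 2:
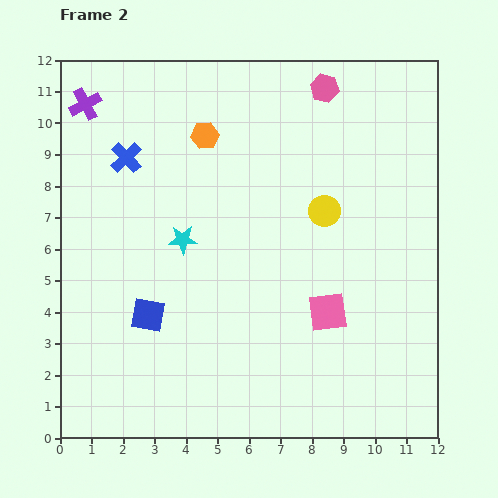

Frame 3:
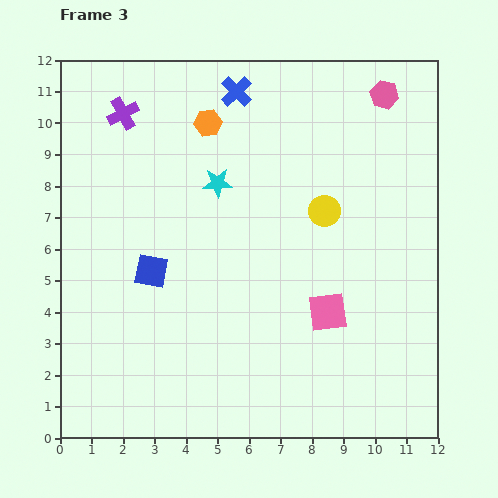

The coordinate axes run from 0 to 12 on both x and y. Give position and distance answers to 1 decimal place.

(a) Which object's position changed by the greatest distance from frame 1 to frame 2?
the blue cross

(moved 4.1; next 2.2)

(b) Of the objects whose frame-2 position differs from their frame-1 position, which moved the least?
the orange hexagon

(moved 0.5)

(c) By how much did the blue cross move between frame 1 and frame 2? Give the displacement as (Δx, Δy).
(-3.5, 2.1)

The blue cross was at (5.6, 6.8) in frame 1 and (2.1, 8.9) in frame 2.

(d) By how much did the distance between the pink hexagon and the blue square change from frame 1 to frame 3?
-0.2

Distance in frame 1: 9.5. Distance in frame 3: 9.3.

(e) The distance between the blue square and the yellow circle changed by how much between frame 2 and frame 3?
-0.7

Distance in frame 2: 6.5. Distance in frame 3: 5.8.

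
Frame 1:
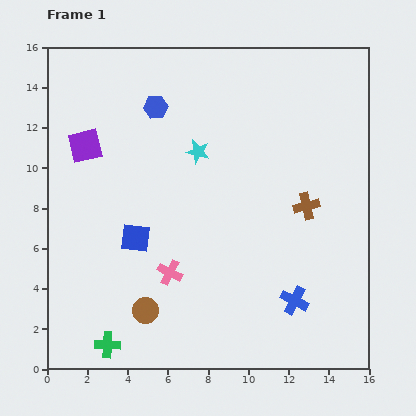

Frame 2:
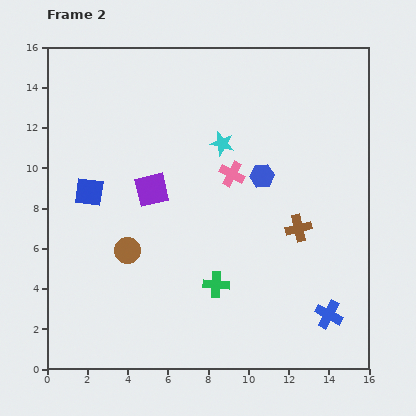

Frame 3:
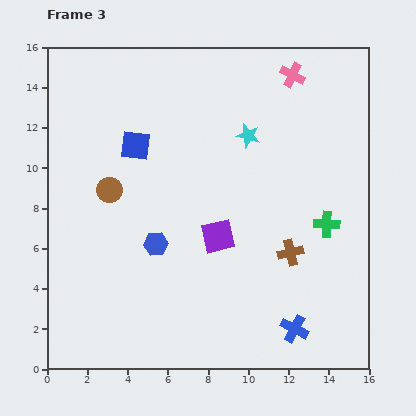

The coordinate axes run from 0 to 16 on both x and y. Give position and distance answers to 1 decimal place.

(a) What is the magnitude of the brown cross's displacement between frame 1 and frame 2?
1.2

The brown cross moved from (12.9, 8.1) to (12.5, 7.0), a distance of √(0.4² + 1.1²) ≈ 1.2.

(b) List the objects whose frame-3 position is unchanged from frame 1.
none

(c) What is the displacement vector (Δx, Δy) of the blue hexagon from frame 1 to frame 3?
(0.0, -6.8)

The blue hexagon was at (5.4, 13.0) in frame 1 and (5.4, 6.2) in frame 3.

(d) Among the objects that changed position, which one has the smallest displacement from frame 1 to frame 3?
the blue cross

(moved 1.4)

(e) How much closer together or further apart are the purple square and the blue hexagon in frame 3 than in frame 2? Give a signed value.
-2.4

Distance in frame 2: 5.5. Distance in frame 3: 3.1.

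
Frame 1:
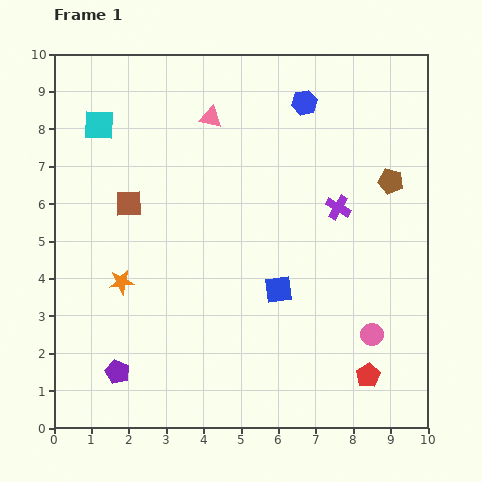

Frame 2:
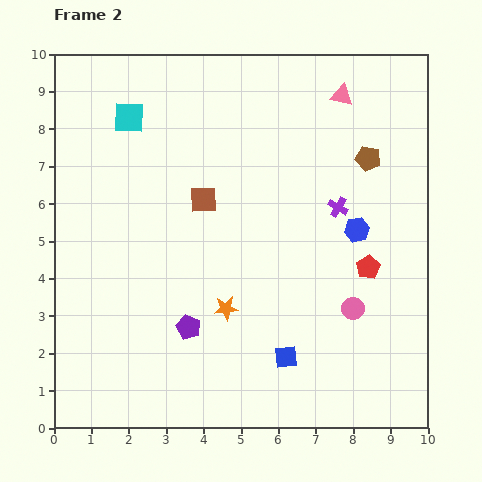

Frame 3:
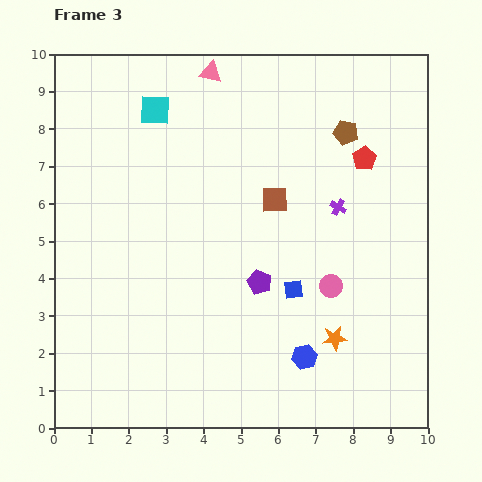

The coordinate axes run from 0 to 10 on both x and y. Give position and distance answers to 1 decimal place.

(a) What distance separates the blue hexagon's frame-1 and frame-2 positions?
3.7

The blue hexagon moved from (6.7, 8.7) to (8.1, 5.3), a distance of √(1.4² + 3.4²) ≈ 3.7.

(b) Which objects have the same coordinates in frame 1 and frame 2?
the purple cross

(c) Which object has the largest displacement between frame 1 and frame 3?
the blue hexagon

(moved 6.8; next 5.9)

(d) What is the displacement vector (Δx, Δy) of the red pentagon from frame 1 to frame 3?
(-0.1, 5.8)

The red pentagon was at (8.4, 1.4) in frame 1 and (8.3, 7.2) in frame 3.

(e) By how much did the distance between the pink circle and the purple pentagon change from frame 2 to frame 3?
-2.5

Distance in frame 2: 4.4. Distance in frame 3: 1.9.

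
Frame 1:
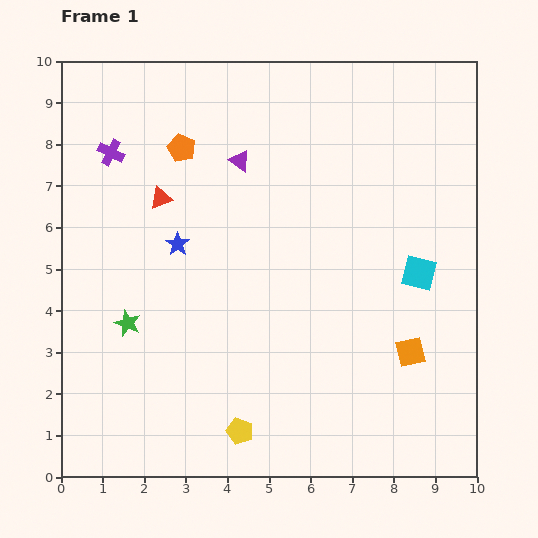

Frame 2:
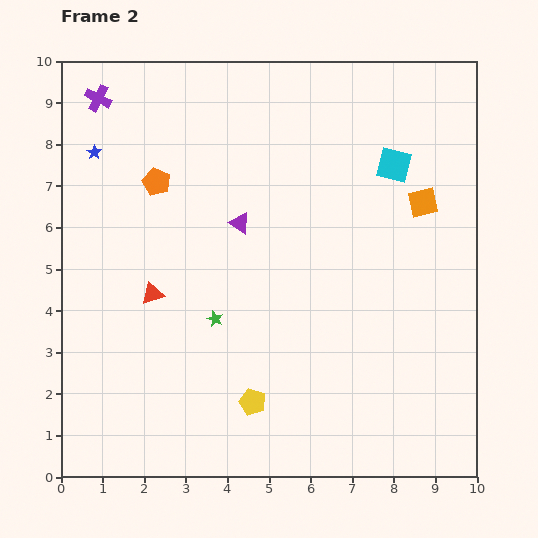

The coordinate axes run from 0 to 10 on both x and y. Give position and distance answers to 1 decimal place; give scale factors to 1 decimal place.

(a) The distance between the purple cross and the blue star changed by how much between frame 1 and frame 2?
-1.4

Distance in frame 1: 2.7. Distance in frame 2: 1.3.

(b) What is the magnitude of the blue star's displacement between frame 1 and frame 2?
3.0

The blue star moved from (2.8, 5.6) to (0.8, 7.8), a distance of √(2.0² + 2.2²) ≈ 3.0.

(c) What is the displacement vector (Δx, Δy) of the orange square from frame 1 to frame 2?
(0.3, 3.6)

The orange square was at (8.4, 3.0) in frame 1 and (8.7, 6.6) in frame 2.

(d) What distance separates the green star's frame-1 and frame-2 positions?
2.1

The green star moved from (1.6, 3.7) to (3.7, 3.8), a distance of √(2.1² + 0.1²) ≈ 2.1.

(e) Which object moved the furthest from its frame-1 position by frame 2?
the orange square

(moved 3.6; next 3.0)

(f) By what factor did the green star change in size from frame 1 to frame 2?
0.6×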